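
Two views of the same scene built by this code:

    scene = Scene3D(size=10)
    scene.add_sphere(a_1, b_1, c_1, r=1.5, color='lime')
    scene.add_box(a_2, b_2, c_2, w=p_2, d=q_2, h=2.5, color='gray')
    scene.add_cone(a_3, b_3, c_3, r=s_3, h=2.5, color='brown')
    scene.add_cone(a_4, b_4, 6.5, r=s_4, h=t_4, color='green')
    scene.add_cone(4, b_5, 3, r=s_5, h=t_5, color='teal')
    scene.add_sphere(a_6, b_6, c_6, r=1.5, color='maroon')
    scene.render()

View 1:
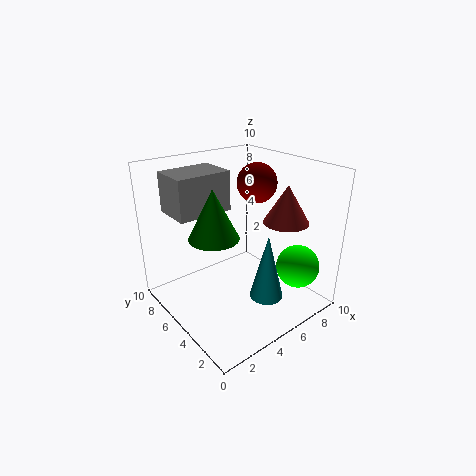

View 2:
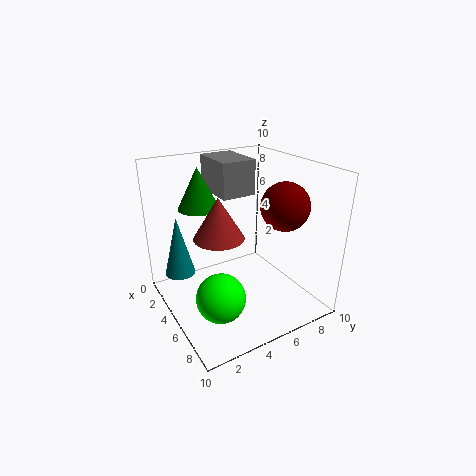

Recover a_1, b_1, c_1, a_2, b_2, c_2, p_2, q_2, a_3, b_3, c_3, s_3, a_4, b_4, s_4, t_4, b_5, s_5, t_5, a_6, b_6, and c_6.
a_1 = 8
b_1 = 2
c_1 = 3
a_2 = 0.5
b_2 = 4.5
c_2 = 7.5
p_2 = 3.5
q_2 = 2.5
a_3 = 7
b_3 = 2.5
c_3 = 6.5
s_3 = 1.5
a_4 = 2
b_4 = 3.5
s_4 = 1.5
t_4 = 3
b_5 = 1
s_5 = 1
t_5 = 4
a_6 = 8
b_6 = 6.5
c_6 = 8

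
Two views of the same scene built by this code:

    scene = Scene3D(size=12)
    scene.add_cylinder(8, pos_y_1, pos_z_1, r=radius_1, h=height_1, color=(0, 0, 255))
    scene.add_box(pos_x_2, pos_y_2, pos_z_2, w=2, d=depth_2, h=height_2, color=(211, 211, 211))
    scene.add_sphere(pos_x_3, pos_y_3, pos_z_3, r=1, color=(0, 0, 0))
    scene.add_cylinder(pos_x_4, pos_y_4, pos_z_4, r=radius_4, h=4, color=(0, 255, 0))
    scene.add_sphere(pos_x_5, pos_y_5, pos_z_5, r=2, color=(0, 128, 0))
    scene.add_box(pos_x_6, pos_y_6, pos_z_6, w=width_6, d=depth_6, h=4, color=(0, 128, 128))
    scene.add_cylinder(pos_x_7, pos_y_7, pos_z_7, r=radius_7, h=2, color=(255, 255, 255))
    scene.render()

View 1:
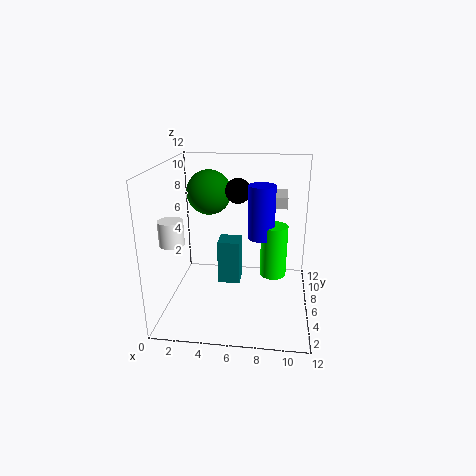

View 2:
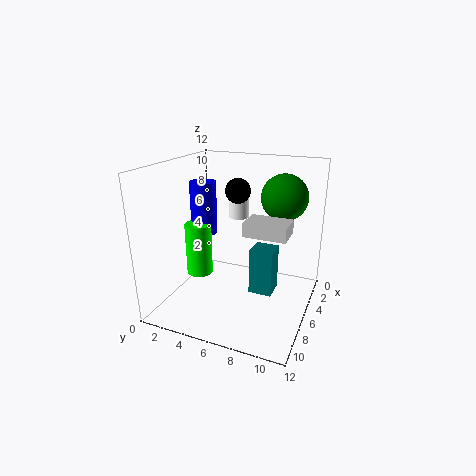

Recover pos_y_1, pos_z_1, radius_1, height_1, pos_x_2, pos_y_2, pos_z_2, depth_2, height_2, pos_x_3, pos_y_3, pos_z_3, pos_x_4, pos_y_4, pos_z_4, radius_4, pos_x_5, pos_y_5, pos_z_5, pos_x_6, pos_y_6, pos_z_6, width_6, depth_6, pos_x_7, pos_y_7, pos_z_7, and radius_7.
pos_y_1 = 4
pos_z_1 = 7
radius_1 = 1
height_1 = 4
pos_x_2 = 8
pos_y_2 = 8
pos_z_2 = 8
depth_2 = 3
height_2 = 1
pos_x_3 = 6
pos_y_3 = 6
pos_z_3 = 10
pos_x_4 = 9
pos_y_4 = 4
pos_z_4 = 4
radius_4 = 1
pos_x_5 = 3
pos_y_5 = 9
pos_z_5 = 9
pos_x_6 = 4
pos_y_6 = 7
pos_z_6 = 1
width_6 = 2
depth_6 = 2
pos_x_7 = 1
pos_y_7 = 4
pos_z_7 = 6
radius_7 = 1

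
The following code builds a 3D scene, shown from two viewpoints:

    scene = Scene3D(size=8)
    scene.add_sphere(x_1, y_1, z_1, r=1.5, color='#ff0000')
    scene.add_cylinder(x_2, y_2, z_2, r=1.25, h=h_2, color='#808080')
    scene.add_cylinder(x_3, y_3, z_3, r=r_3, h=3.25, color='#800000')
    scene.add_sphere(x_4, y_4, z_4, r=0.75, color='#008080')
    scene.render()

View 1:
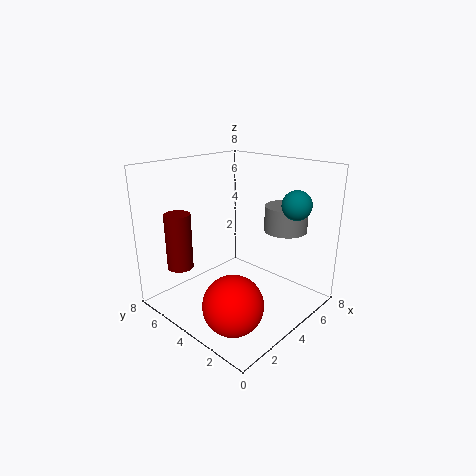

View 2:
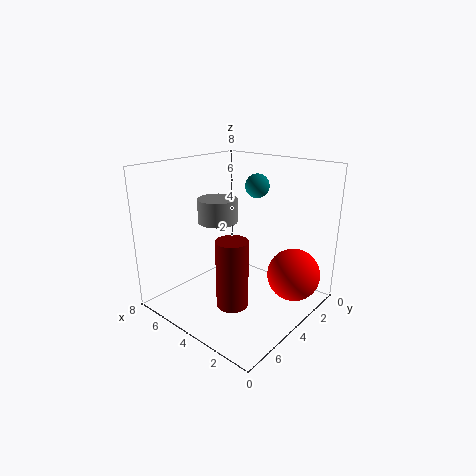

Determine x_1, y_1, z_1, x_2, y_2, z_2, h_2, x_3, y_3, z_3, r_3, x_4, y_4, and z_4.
x_1 = 1.5, y_1 = 2, z_1 = 1.75, x_2 = 6.75, y_2 = 2.75, z_2 = 4, h_2 = 1.5, x_3 = 2, y_3 = 6.75, z_3 = 2, r_3 = 0.75, x_4 = 5, y_4 = 1, z_4 = 6.25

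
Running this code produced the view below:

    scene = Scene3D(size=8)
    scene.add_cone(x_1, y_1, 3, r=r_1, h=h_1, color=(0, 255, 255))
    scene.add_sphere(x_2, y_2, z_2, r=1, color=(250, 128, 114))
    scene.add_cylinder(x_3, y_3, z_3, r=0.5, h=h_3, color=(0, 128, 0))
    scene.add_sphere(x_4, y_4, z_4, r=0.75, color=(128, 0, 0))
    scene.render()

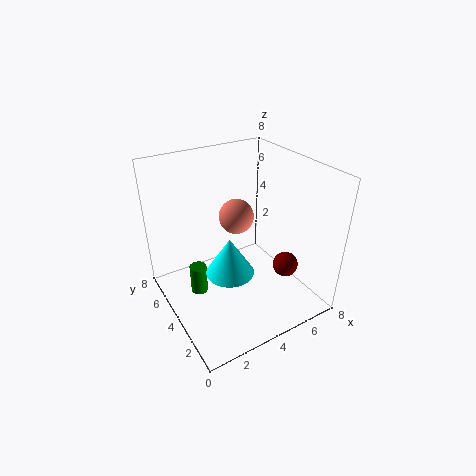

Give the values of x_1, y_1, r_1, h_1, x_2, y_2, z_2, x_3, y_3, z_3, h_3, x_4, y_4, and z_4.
x_1 = 2.75, y_1 = 2.75, r_1 = 1.25, h_1 = 2, x_2 = 4.5, y_2 = 5, z_2 = 4.75, x_3 = 2, y_3 = 5.25, z_3 = 0.25, h_3 = 1.75, x_4 = 6.75, y_4 = 3, z_4 = 1.75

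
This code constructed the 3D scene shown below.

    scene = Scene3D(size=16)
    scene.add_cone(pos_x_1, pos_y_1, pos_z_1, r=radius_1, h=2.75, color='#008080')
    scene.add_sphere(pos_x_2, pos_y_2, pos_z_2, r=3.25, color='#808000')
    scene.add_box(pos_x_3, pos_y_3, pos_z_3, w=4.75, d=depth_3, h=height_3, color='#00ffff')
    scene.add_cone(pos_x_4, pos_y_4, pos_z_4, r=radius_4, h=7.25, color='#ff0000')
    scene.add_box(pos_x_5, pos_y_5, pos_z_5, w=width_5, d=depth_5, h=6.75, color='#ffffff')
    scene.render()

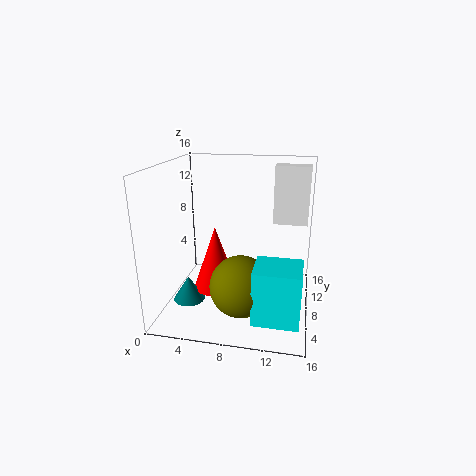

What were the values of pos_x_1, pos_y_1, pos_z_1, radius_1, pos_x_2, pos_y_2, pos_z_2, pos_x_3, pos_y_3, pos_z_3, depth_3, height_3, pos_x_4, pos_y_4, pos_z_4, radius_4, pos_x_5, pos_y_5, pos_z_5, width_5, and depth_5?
pos_x_1 = 2.75, pos_y_1 = 5.75, pos_z_1 = 1, radius_1 = 1.75, pos_x_2 = 9, pos_y_2 = 4.5, pos_z_2 = 4, pos_x_3 = 10.5, pos_y_3 = 1.75, pos_z_3 = 1.25, depth_3 = 4.25, height_3 = 5.75, pos_x_4 = 5.5, pos_y_4 = 7.5, pos_z_4 = 2, radius_4 = 2.5, pos_x_5 = 11.5, pos_y_5 = 11.25, pos_z_5 = 8.75, width_5 = 4, depth_5 = 2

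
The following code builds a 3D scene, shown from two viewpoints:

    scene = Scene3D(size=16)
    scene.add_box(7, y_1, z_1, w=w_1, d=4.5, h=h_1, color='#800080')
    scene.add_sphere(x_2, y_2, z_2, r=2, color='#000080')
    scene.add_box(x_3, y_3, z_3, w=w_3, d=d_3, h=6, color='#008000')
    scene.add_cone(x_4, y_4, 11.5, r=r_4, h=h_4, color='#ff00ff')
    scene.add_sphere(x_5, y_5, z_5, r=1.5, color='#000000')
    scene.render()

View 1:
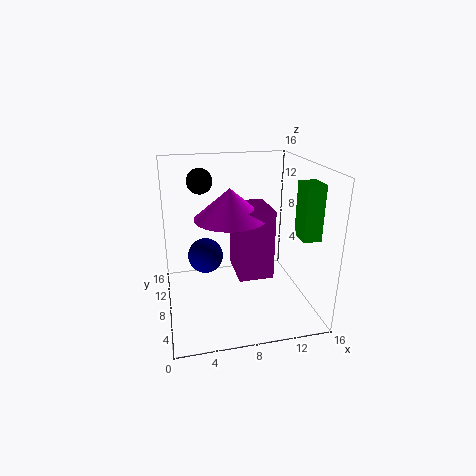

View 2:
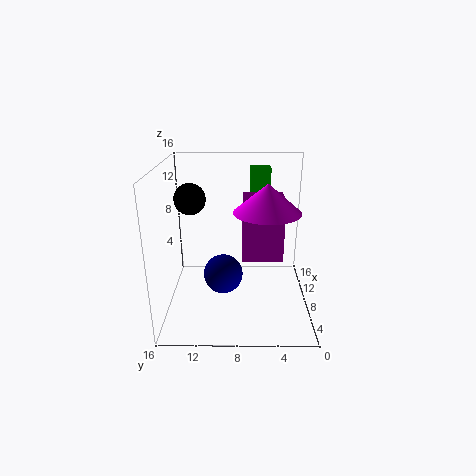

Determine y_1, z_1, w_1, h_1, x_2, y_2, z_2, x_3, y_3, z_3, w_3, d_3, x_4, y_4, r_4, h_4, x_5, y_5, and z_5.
y_1 = 3, z_1 = 5.5, w_1 = 3.5, h_1 = 7, x_2 = 4.5, y_2 = 9.5, z_2 = 5.5, x_3 = 14, y_3 = 4, z_3 = 8.5, w_3 = 2, d_3 = 2.5, x_4 = 6.5, y_4 = 5, r_4 = 3.5, h_4 = 3, x_5 = 4.5, y_5 = 12.5, z_5 = 13.5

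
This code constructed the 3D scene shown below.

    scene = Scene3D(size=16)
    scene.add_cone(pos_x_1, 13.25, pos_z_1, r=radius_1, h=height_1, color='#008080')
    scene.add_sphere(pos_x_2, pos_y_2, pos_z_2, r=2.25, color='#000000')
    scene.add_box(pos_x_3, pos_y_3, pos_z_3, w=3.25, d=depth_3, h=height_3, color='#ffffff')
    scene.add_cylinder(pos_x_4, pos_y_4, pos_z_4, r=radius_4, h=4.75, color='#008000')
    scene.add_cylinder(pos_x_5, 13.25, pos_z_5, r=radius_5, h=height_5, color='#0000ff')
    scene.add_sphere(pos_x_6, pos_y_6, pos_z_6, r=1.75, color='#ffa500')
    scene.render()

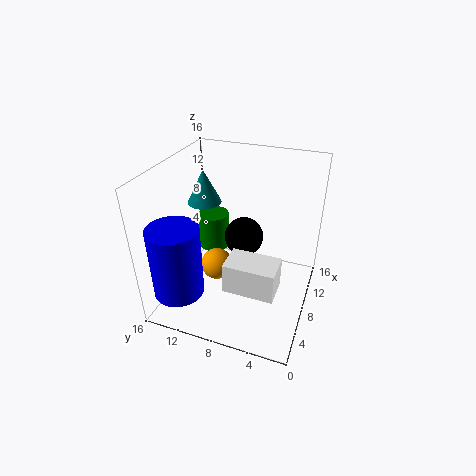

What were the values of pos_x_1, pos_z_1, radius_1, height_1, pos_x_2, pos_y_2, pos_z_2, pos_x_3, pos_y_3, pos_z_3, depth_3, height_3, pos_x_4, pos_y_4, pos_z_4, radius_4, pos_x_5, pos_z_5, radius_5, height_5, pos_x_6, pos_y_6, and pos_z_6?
pos_x_1 = 10.75
pos_z_1 = 10.25
radius_1 = 2
height_1 = 4
pos_x_2 = 10
pos_y_2 = 8
pos_z_2 = 7
pos_x_3 = 2.75
pos_y_3 = 2.5
pos_z_3 = 4.75
depth_3 = 5.25
height_3 = 3.25
pos_x_4 = 13.5
pos_y_4 = 13.5
pos_z_4 = 2.5
radius_4 = 2
pos_x_5 = 3.25
pos_z_5 = 2.75
radius_5 = 2.75
height_5 = 8
pos_x_6 = 6.5
pos_y_6 = 10
pos_z_6 = 5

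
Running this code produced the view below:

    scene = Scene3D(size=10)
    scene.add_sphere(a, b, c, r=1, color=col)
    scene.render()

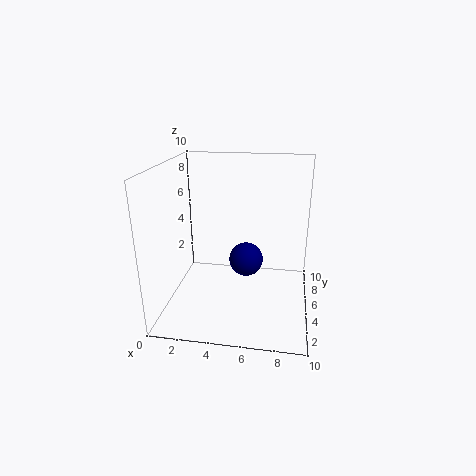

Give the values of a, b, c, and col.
a = 6
b = 2
c = 5
col = 'navy'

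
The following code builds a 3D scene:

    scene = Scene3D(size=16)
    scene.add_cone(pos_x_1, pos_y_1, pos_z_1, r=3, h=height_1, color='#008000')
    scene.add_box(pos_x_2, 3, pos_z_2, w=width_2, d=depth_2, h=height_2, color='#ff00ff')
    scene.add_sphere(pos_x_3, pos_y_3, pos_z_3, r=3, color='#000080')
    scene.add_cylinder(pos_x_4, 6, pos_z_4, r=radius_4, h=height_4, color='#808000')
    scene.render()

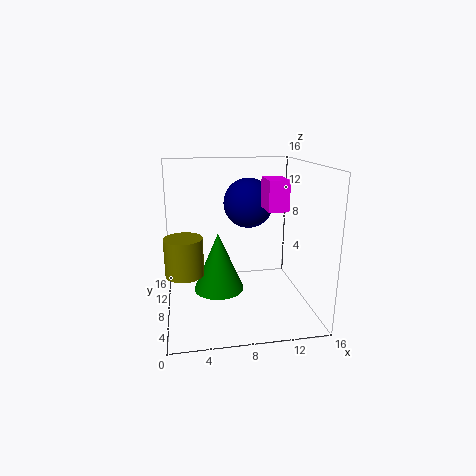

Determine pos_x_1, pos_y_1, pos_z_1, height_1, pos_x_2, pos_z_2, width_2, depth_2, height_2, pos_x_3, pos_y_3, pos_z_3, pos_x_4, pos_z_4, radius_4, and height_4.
pos_x_1 = 6, pos_y_1 = 10, pos_z_1 = 1, height_1 = 7, pos_x_2 = 10, pos_z_2 = 12, width_2 = 2, depth_2 = 3, height_2 = 3, pos_x_3 = 10, pos_y_3 = 12, pos_z_3 = 11, pos_x_4 = 2, pos_z_4 = 5, radius_4 = 2, height_4 = 4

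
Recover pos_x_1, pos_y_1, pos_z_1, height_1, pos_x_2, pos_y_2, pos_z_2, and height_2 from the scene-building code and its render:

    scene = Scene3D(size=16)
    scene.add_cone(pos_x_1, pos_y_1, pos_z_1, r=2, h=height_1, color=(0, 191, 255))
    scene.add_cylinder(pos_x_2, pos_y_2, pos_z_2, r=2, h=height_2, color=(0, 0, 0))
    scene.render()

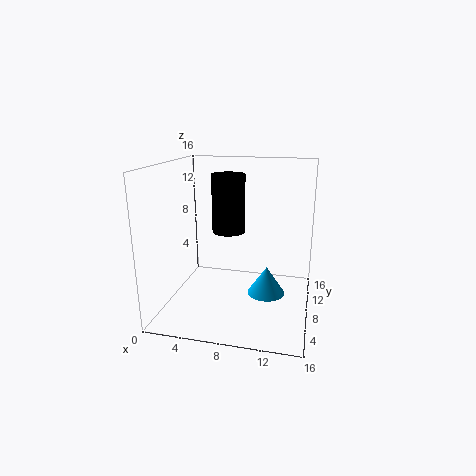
pos_x_1 = 11.5; pos_y_1 = 6.5; pos_z_1 = 2.5; height_1 = 3; pos_x_2 = 6; pos_y_2 = 11.5; pos_z_2 = 7.5; height_2 = 7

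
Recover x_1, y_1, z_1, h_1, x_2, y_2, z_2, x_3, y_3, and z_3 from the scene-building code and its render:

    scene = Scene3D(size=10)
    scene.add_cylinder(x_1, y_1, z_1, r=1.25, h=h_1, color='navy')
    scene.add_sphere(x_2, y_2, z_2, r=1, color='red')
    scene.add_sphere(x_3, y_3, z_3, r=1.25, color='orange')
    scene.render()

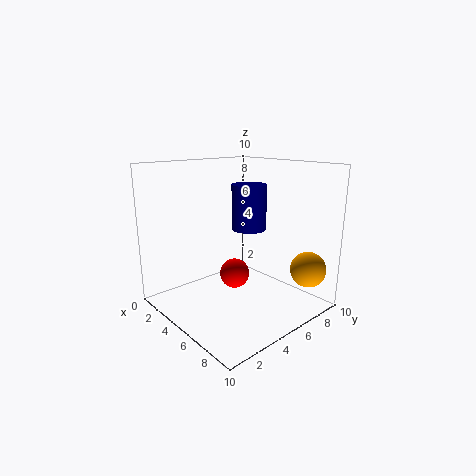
x_1 = 4.5
y_1 = 6.5
z_1 = 5.25
h_1 = 3.25
x_2 = 5.5
y_2 = 4.25
z_2 = 2.75
x_3 = 8.5
y_3 = 8.5
z_3 = 2.75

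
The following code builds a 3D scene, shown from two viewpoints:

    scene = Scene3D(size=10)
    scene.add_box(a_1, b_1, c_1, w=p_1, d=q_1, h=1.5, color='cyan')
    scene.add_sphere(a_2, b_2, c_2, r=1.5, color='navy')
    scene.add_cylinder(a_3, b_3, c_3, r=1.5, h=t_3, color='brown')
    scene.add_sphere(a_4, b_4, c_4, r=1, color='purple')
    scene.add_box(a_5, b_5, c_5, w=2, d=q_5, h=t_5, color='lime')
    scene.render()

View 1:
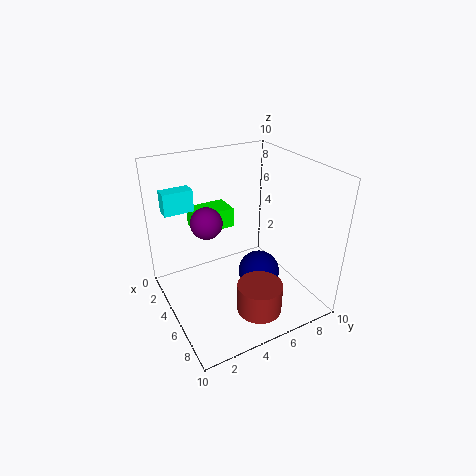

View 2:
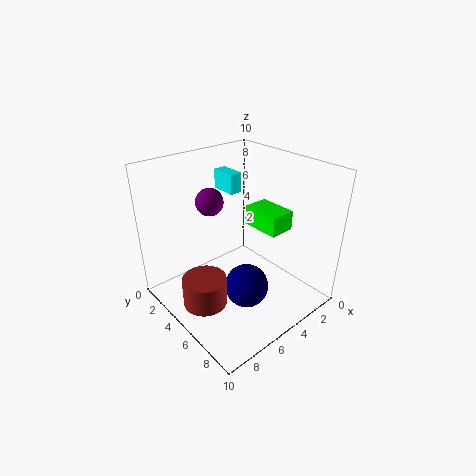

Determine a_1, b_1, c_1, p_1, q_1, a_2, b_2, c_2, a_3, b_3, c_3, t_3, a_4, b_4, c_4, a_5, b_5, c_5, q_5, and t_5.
a_1 = 2.5; b_1 = 0.5; c_1 = 7; p_1 = 1; q_1 = 2; a_2 = 5.5; b_2 = 6.5; c_2 = 2; a_3 = 8; b_3 = 5; c_3 = 1; t_3 = 2; a_4 = 5.5; b_4 = 2.5; c_4 = 7; a_5 = 0.5; b_5 = 3; c_5 = 4.5; q_5 = 3; t_5 = 1.5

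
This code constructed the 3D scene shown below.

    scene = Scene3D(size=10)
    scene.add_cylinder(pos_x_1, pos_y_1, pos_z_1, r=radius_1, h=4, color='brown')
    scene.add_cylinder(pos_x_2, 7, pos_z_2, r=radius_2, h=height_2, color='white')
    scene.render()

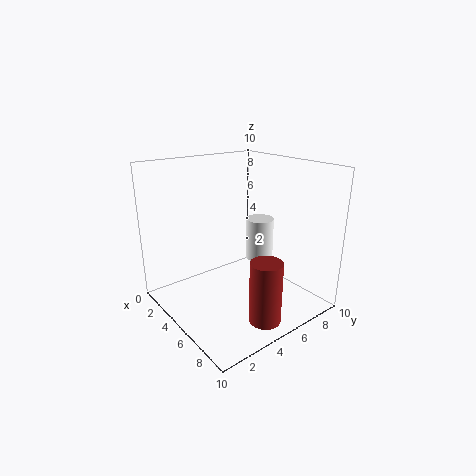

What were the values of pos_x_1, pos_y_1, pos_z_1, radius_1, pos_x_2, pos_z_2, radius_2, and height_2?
pos_x_1 = 9; pos_y_1 = 4; pos_z_1 = 1; radius_1 = 1; pos_x_2 = 5; pos_z_2 = 3; radius_2 = 1; height_2 = 3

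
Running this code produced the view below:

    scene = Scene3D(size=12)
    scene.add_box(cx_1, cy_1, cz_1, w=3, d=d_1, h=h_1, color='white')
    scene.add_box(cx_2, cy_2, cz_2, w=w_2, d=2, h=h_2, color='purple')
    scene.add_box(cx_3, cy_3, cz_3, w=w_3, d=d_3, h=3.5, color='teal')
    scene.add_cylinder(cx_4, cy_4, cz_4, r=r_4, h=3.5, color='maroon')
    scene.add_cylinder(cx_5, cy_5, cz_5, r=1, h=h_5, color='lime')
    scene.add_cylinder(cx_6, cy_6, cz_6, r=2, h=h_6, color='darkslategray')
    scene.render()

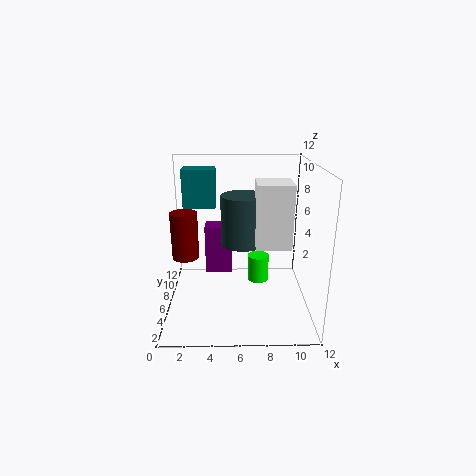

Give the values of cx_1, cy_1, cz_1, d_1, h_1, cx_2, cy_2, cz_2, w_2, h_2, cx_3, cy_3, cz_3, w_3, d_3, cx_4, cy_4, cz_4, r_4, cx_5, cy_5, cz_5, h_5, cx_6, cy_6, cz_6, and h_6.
cx_1 = 7.5; cy_1 = 5.5; cz_1 = 5; d_1 = 3; h_1 = 5.5; cx_2 = 3; cy_2 = 8.5; cz_2 = 1.5; w_2 = 2.5; h_2 = 4.5; cx_3 = 1; cy_3 = 9.5; cz_3 = 7.5; w_3 = 3; d_3 = 2; cx_4 = 2; cy_4 = 3.5; cz_4 = 5.5; r_4 = 1; cx_5 = 8; cy_5 = 9; cz_5 = 0.5; h_5 = 2.5; cx_6 = 6.5; cy_6 = 8.5; cz_6 = 4.5; h_6 = 4.5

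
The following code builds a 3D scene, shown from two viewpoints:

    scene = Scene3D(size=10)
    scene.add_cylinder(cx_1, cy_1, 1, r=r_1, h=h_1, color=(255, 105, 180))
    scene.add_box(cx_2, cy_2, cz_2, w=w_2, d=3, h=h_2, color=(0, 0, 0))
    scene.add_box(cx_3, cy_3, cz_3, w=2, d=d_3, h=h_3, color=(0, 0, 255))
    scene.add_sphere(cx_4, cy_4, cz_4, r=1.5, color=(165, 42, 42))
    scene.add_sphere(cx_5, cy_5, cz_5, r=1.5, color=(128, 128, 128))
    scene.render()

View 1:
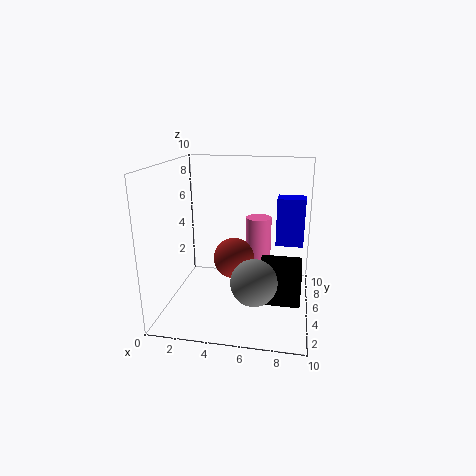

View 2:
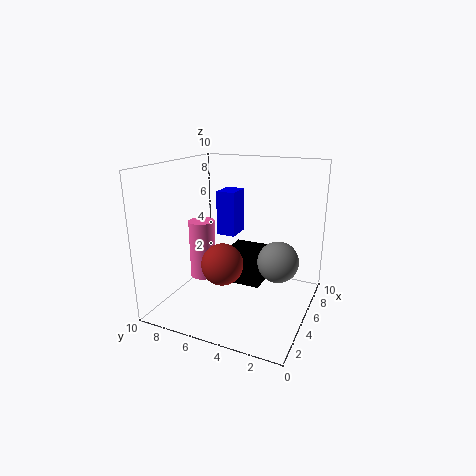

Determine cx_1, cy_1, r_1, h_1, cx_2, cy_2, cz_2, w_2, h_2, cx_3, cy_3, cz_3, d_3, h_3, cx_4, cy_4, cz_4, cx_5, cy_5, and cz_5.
cx_1 = 6
cy_1 = 8.5
r_1 = 1
h_1 = 4.5
cx_2 = 6.5
cy_2 = 4
cz_2 = 0.5
w_2 = 3
h_2 = 2.5
cx_3 = 7.5
cy_3 = 6.5
cz_3 = 4
d_3 = 1.5
h_3 = 3.5
cx_4 = 4.5
cy_4 = 6
cz_4 = 3
cx_5 = 6.5
cy_5 = 2.5
cz_5 = 3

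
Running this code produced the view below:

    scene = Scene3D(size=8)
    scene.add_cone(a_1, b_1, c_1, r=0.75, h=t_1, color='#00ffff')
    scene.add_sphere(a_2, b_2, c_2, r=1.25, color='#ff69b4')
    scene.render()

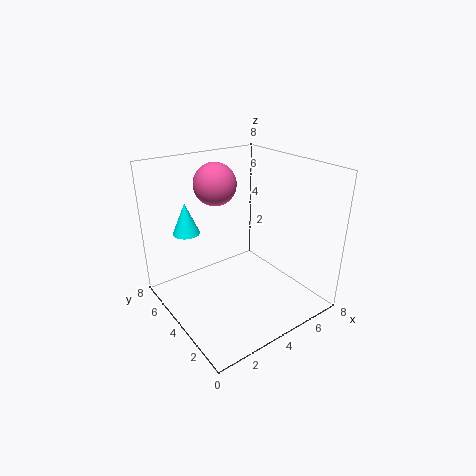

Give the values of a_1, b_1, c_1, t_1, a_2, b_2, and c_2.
a_1 = 1.75; b_1 = 5.75; c_1 = 4.25; t_1 = 1.75; a_2 = 4; b_2 = 6.25; c_2 = 6.5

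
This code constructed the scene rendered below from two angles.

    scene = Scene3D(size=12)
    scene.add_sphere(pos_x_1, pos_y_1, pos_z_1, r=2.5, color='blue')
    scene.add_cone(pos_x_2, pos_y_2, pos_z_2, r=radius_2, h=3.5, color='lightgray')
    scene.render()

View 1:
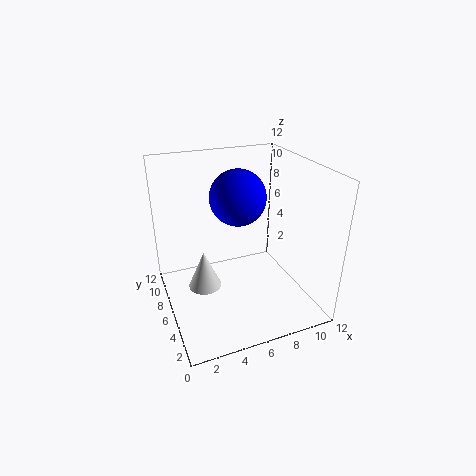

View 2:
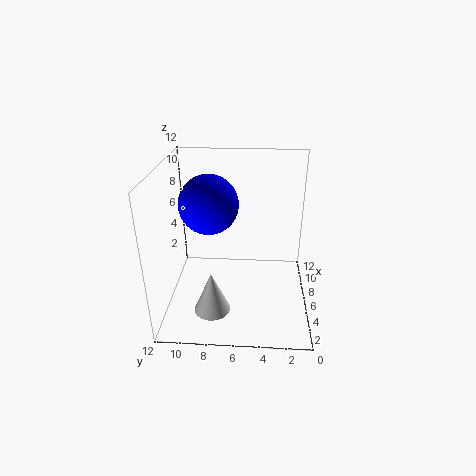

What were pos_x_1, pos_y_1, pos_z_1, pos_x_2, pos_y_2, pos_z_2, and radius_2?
pos_x_1 = 7
pos_y_1 = 8.5
pos_z_1 = 8.5
pos_x_2 = 3.5
pos_y_2 = 8
pos_z_2 = 0.5
radius_2 = 1.5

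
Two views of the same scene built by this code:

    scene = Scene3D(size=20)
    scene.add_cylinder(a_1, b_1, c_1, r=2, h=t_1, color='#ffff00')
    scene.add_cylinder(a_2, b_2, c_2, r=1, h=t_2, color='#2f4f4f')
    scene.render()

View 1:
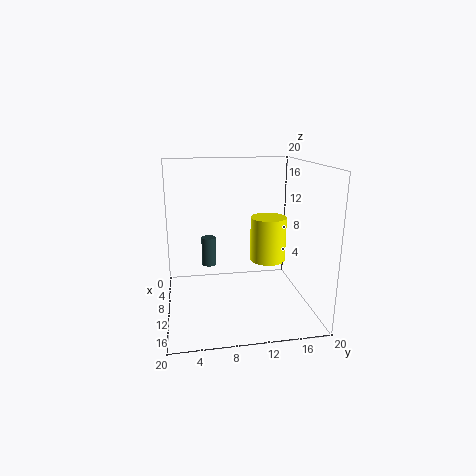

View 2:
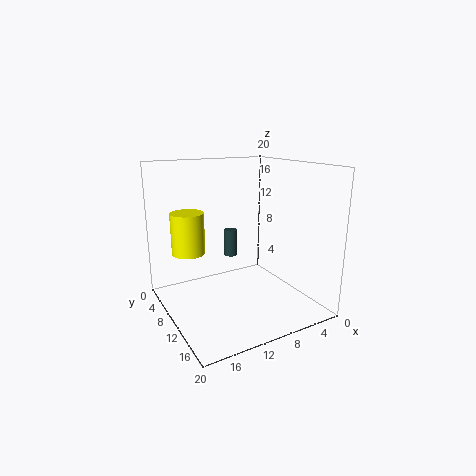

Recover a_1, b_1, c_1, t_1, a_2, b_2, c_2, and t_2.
a_1 = 18, b_1 = 12, c_1 = 10, t_1 = 5, a_2 = 9, b_2 = 6, c_2 = 6, t_2 = 4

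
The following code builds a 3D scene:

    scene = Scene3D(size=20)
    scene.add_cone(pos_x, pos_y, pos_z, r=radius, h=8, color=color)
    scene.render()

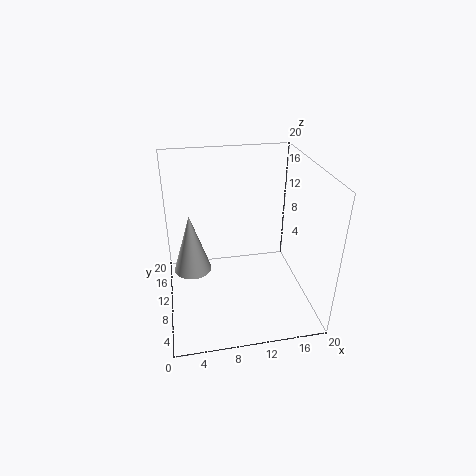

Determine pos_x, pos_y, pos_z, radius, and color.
pos_x = 3.5; pos_y = 9; pos_z = 6.5; radius = 2.5; color = 'lightgray'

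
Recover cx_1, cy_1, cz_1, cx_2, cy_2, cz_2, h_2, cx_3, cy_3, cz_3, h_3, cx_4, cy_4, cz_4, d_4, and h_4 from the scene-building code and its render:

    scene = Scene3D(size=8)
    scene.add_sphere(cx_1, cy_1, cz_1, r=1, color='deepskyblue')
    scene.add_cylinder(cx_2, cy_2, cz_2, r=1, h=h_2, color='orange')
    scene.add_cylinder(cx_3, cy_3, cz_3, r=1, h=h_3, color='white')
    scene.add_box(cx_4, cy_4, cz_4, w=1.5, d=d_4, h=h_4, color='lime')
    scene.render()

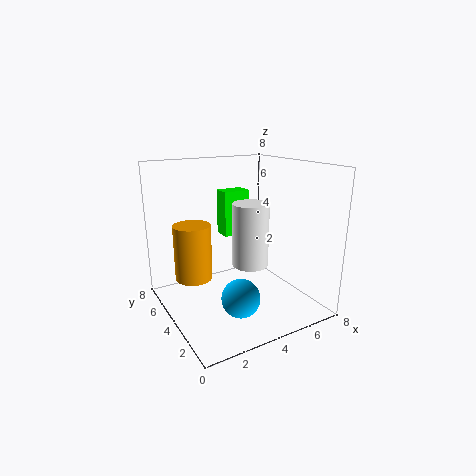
cx_1 = 3; cy_1 = 2; cz_1 = 1.5; cx_2 = 1.5; cy_2 = 4.5; cz_2 = 2; h_2 = 3; cx_3 = 4.5; cy_3 = 3.5; cz_3 = 2.5; h_3 = 3.5; cx_4 = 3.5; cy_4 = 4.5; cz_4 = 4; d_4 = 1; h_4 = 2.5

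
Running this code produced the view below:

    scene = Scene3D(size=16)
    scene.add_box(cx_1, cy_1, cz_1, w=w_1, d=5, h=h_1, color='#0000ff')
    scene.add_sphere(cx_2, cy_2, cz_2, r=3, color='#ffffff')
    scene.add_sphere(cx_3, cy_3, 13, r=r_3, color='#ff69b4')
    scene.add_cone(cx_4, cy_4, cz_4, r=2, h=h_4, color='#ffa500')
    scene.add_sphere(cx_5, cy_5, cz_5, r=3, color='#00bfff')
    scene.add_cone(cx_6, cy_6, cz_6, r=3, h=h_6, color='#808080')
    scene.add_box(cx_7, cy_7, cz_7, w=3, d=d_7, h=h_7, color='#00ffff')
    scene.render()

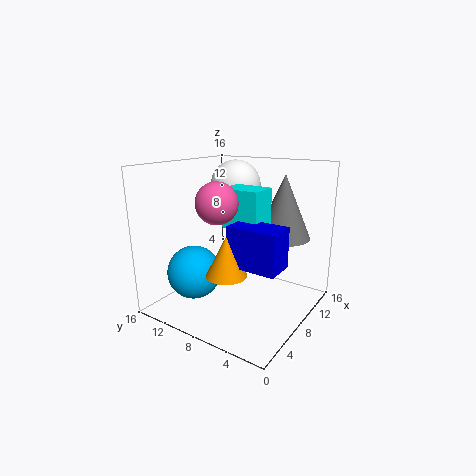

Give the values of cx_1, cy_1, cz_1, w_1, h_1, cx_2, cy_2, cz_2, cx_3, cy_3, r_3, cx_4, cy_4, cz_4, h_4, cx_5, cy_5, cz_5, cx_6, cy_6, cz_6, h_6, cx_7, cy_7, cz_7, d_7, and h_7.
cx_1 = 3, cy_1 = 1, cz_1 = 7, w_1 = 3, h_1 = 4, cx_2 = 12, cy_2 = 11, cz_2 = 13, cx_3 = 3, cy_3 = 7, r_3 = 2, cx_4 = 3, cy_4 = 6, cz_4 = 6, h_4 = 4, cx_5 = 5, cy_5 = 12, cz_5 = 4, cx_6 = 11, cy_6 = 4, cz_6 = 8, h_6 = 7, cx_7 = 5, cy_7 = 4, cz_7 = 10, d_7 = 4, h_7 = 4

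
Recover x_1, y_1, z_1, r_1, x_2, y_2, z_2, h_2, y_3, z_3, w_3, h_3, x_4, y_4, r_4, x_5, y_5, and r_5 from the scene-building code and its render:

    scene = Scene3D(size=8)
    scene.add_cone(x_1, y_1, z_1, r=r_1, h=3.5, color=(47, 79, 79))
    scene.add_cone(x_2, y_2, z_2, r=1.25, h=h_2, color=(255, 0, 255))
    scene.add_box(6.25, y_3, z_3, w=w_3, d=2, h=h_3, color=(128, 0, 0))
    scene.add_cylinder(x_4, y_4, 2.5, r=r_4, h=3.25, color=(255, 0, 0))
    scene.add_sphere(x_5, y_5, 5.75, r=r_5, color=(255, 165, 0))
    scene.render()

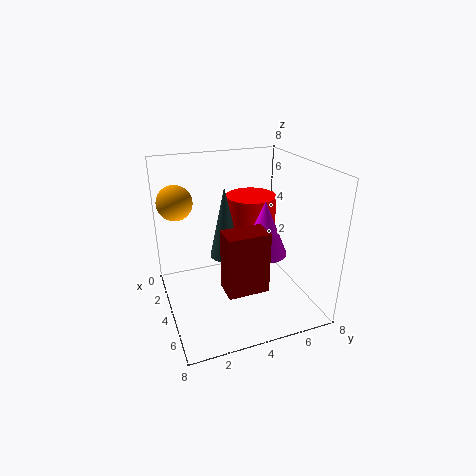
x_1 = 5.5; y_1 = 2.75; z_1 = 4; r_1 = 0.75; x_2 = 4.75; y_2 = 5.25; z_2 = 3.25; h_2 = 3; y_3 = 2.25; z_3 = 2.75; w_3 = 1.25; h_3 = 3; x_4 = 2.25; y_4 = 5.5; r_4 = 1.5; x_5 = 2; y_5 = 1; r_5 = 1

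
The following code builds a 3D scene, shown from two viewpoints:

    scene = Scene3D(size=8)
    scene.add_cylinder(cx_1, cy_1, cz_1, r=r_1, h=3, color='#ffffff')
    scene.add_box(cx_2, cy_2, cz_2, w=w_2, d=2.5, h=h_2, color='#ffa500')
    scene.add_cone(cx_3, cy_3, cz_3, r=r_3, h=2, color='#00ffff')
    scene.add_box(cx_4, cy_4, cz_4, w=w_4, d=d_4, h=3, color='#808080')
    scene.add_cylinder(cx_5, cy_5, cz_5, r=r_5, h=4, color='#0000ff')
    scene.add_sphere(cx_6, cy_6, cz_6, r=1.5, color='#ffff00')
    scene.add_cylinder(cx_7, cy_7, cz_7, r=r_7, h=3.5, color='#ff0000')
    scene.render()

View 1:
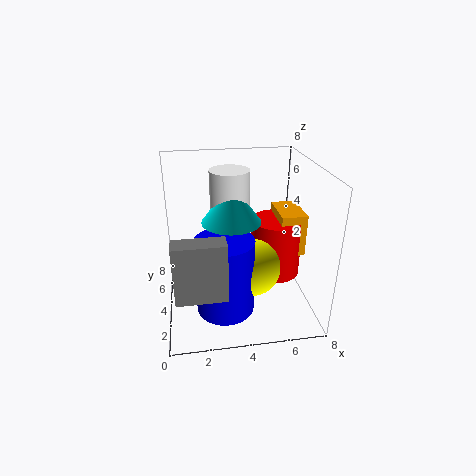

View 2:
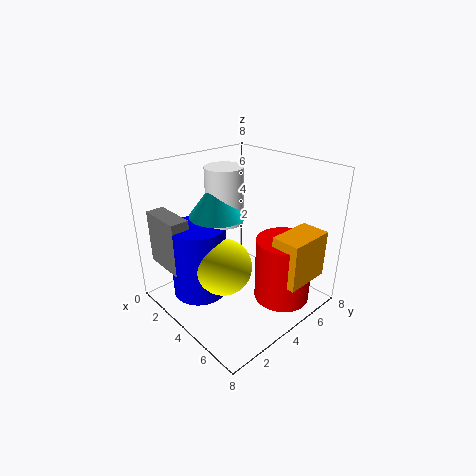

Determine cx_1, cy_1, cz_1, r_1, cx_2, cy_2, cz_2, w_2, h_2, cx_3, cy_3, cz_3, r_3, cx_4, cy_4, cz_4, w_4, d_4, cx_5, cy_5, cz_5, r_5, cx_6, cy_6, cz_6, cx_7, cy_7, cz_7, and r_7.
cx_1 = 3.5, cy_1 = 3.5, cz_1 = 5, r_1 = 1, cx_2 = 6.5, cy_2 = 4, cz_2 = 2.5, w_2 = 1.5, h_2 = 2.5, cx_3 = 3.5, cy_3 = 3, cz_3 = 5.5, r_3 = 1.5, cx_4 = 0.5, cy_4 = 0.5, cz_4 = 2.5, w_4 = 2.5, d_4 = 1, cx_5 = 3, cy_5 = 2, cz_5 = 1, r_5 = 1.5, cx_6 = 4.5, cy_6 = 2.5, cz_6 = 3, cx_7 = 6.5, cy_7 = 5, cz_7 = 1, r_7 = 1.5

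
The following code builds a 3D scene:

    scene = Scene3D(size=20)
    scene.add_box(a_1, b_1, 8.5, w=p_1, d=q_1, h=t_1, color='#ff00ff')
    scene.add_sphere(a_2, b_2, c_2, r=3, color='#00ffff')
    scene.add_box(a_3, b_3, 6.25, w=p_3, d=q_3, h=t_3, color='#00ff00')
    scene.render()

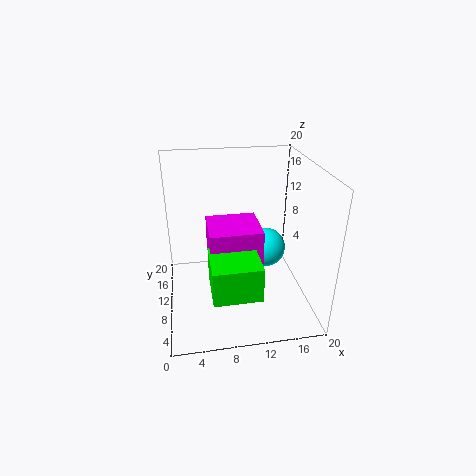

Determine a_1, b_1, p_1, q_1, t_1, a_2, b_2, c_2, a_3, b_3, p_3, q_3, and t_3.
a_1 = 5.75; b_1 = 5.25; p_1 = 6.75; q_1 = 6.25; t_1 = 4.5; a_2 = 15; b_2 = 13.5; c_2 = 6; a_3 = 5.5; b_3 = 0.75; p_3 = 6; q_3 = 6; t_3 = 4.5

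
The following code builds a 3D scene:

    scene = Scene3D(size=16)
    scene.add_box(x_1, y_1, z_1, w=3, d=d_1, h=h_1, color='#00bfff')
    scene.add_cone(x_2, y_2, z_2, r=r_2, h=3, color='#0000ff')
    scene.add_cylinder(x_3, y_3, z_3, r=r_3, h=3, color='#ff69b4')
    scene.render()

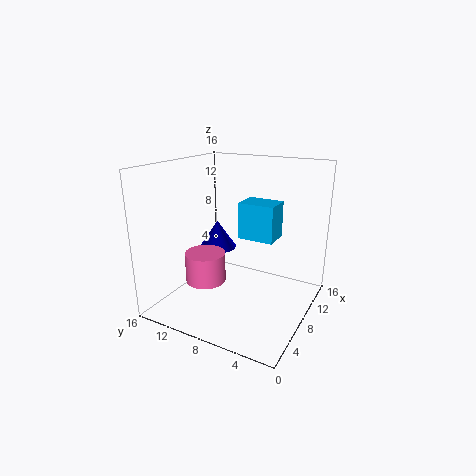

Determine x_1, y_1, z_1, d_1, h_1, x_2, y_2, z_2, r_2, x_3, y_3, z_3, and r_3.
x_1 = 8
y_1 = 4
z_1 = 8
d_1 = 4
h_1 = 4
x_2 = 7
y_2 = 10
z_2 = 7
r_2 = 2
x_3 = 3
y_3 = 9
z_3 = 5
r_3 = 2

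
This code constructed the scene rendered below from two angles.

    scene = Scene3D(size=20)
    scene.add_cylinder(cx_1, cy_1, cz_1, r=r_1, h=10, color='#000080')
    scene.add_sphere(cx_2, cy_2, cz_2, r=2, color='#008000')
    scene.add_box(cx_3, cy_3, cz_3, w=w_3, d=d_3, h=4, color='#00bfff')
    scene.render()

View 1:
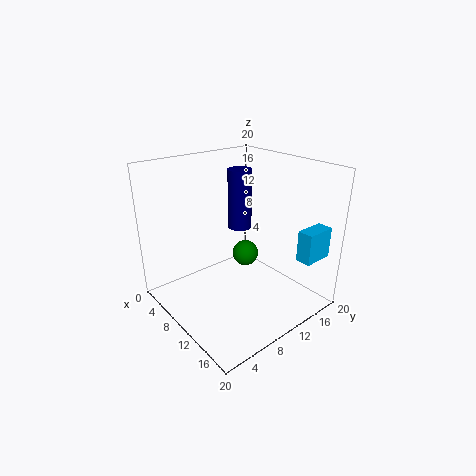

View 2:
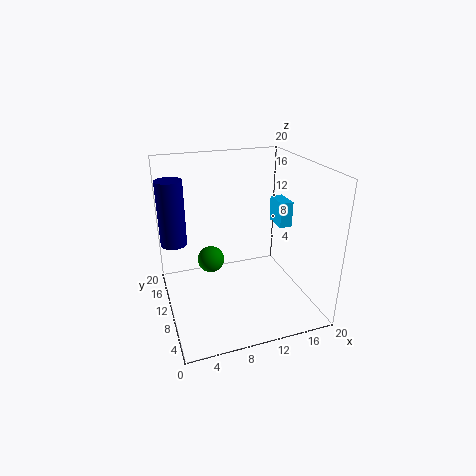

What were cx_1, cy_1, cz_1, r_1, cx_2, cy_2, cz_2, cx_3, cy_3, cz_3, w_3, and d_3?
cx_1 = 2; cy_1 = 17; cz_1 = 7; r_1 = 2; cx_2 = 7; cy_2 = 14; cz_2 = 5; cx_3 = 18; cy_3 = 13; cz_3 = 9; w_3 = 2; d_3 = 4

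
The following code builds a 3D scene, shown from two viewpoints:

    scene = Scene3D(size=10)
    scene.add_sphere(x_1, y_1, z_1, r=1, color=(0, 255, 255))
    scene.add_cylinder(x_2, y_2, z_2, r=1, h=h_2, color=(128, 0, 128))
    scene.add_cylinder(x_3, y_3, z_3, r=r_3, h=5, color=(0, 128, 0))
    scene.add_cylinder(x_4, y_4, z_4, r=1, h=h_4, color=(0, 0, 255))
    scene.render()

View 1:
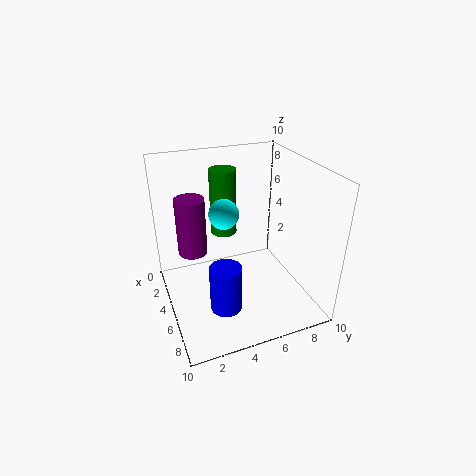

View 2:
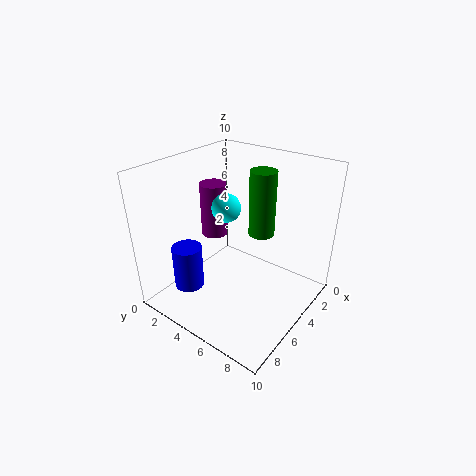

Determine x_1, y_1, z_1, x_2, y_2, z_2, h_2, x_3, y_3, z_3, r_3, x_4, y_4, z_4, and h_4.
x_1 = 5, y_1 = 4, z_1 = 7, x_2 = 4, y_2 = 2, z_2 = 4, h_2 = 4, x_3 = 2, y_3 = 5, z_3 = 4, r_3 = 1, x_4 = 8, y_4 = 3, z_4 = 2, h_4 = 3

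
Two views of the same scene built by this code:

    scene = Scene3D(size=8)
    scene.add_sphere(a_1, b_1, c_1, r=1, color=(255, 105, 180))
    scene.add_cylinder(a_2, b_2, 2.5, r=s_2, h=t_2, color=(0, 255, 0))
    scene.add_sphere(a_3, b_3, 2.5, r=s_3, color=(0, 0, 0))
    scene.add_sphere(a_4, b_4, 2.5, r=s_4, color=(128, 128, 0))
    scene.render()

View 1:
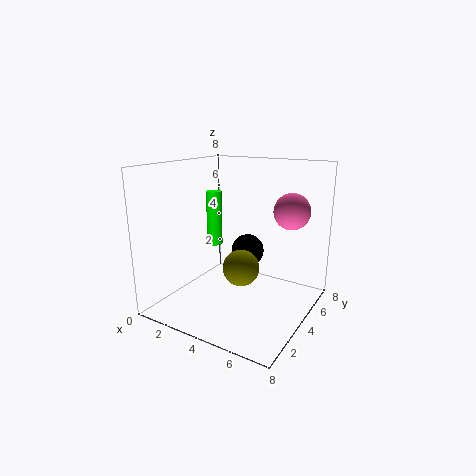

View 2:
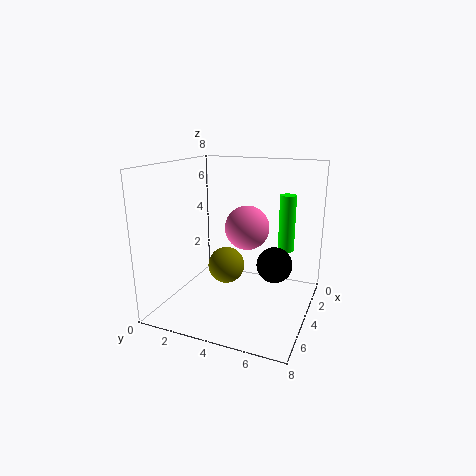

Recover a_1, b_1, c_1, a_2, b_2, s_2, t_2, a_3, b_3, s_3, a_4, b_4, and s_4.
a_1 = 6.5; b_1 = 5.5; c_1 = 5.5; a_2 = 1; b_2 = 6; s_2 = 0.5; t_2 = 3.5; a_3 = 3.5; b_3 = 6; s_3 = 1; a_4 = 4.5; b_4 = 3.5; s_4 = 1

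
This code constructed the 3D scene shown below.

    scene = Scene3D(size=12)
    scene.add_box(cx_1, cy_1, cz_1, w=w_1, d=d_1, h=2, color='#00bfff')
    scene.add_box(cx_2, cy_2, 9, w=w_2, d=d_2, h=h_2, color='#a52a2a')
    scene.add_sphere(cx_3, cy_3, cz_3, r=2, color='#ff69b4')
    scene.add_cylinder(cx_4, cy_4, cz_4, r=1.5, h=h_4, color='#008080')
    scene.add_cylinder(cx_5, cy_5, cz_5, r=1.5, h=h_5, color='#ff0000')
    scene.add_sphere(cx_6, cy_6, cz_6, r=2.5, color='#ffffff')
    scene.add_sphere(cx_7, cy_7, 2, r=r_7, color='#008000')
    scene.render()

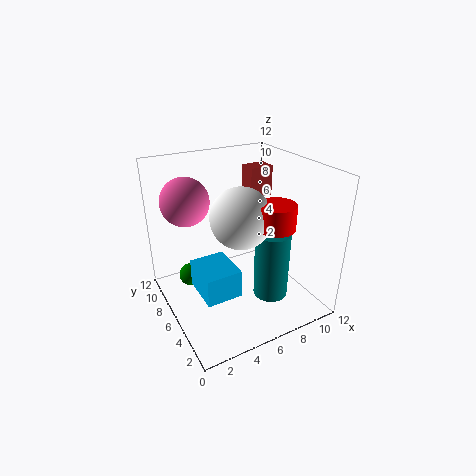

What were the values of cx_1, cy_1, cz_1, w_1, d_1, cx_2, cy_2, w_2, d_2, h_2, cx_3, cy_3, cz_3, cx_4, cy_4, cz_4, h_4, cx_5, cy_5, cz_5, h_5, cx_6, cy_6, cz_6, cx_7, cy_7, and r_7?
cx_1 = 1; cy_1 = 1; cz_1 = 4.5; w_1 = 2.5; d_1 = 3; cx_2 = 7.5; cy_2 = 6.5; w_2 = 2; d_2 = 1.5; h_2 = 2.5; cx_3 = 2.5; cy_3 = 8.5; cz_3 = 9; cx_4 = 8.5; cy_4 = 4.5; cz_4 = 0.5; h_4 = 6; cx_5 = 8; cy_5 = 3.5; cz_5 = 7.5; h_5 = 2; cx_6 = 6; cy_6 = 5.5; cz_6 = 8; cx_7 = 2.5; cy_7 = 8.5; r_7 = 1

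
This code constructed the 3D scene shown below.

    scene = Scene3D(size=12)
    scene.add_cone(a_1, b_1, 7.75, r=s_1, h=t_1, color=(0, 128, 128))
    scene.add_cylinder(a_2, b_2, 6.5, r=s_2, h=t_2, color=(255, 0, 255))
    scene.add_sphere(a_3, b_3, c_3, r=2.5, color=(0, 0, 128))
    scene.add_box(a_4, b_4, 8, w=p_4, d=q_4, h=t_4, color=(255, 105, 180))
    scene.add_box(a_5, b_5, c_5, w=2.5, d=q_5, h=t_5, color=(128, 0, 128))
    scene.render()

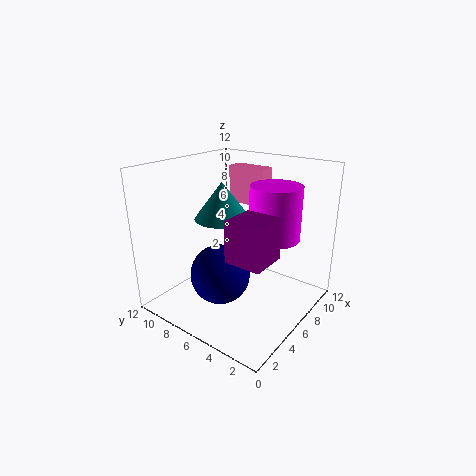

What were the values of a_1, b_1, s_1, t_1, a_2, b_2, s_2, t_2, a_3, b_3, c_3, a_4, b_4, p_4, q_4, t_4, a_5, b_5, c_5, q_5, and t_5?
a_1 = 5.25
b_1 = 7
s_1 = 2.25
t_1 = 3
a_2 = 6.75
b_2 = 3
s_2 = 2
t_2 = 4.25
a_3 = 4.5
b_3 = 6.75
c_3 = 3
a_4 = 8.75
b_4 = 5.5
p_4 = 1.5
q_4 = 3.5
t_4 = 3.25
a_5 = 0.25
b_5 = 0.25
c_5 = 7.25
q_5 = 2.5
t_5 = 2.75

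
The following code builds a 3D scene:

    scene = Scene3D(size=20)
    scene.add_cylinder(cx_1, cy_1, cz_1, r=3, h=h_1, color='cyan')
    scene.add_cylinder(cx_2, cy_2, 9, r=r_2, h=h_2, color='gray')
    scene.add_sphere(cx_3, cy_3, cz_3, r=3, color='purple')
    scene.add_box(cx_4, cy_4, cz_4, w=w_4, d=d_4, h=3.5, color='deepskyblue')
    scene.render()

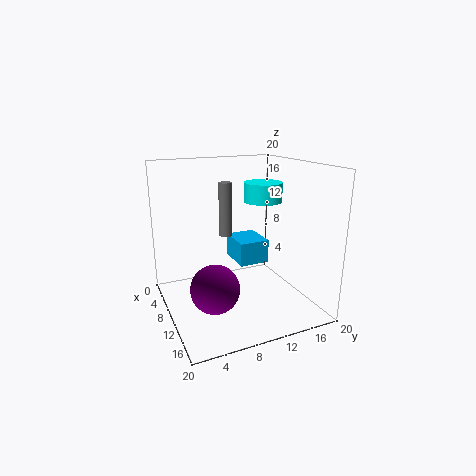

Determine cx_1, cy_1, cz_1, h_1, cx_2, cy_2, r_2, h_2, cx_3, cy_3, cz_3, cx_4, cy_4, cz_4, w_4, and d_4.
cx_1 = 5; cy_1 = 16.5; cz_1 = 13.5; h_1 = 3; cx_2 = 5.5; cy_2 = 10; r_2 = 1; h_2 = 8; cx_3 = 15.5; cy_3 = 4.5; cz_3 = 6; cx_4 = 3.5; cy_4 = 11; cz_4 = 5; w_4 = 5.5; d_4 = 4.5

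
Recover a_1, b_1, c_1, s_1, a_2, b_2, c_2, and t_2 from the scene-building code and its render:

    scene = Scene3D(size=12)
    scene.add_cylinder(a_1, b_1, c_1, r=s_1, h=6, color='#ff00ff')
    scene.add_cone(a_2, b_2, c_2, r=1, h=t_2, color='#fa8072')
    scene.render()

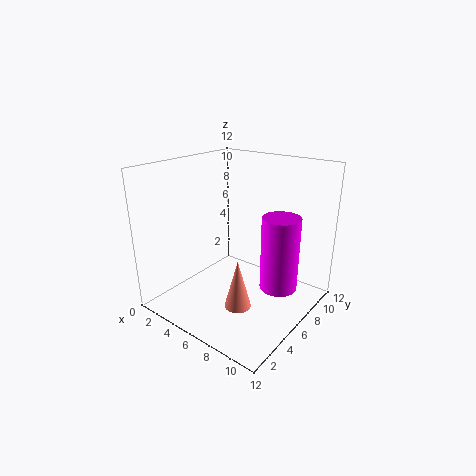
a_1 = 9.75
b_1 = 6.5
c_1 = 2.5
s_1 = 1.5
a_2 = 8.5
b_2 = 2.75
c_2 = 2.25
t_2 = 3.75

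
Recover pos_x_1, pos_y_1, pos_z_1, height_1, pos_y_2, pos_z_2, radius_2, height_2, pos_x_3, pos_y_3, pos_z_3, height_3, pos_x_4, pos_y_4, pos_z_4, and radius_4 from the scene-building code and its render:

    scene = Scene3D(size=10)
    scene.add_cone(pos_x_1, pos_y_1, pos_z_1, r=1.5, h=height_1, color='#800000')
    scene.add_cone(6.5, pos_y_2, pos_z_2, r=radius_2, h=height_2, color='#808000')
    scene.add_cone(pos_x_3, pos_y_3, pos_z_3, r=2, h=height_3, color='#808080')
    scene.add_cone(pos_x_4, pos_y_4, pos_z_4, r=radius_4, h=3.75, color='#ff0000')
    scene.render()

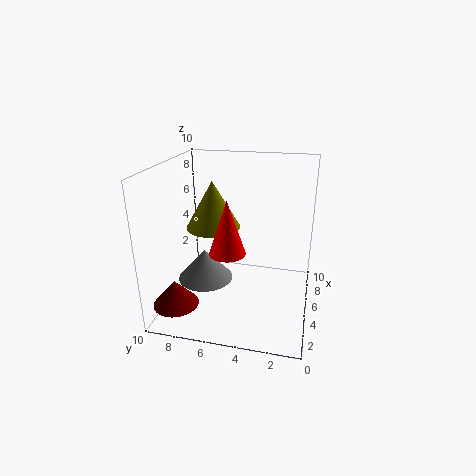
pos_x_1 = 1.75
pos_y_1 = 8.5
pos_z_1 = 1.25
height_1 = 1.75
pos_y_2 = 7.25
pos_z_2 = 5
radius_2 = 2
height_2 = 3.5
pos_x_3 = 5
pos_y_3 = 7.5
pos_z_3 = 1.5
height_3 = 2.25
pos_x_4 = 4
pos_y_4 = 5.5
pos_z_4 = 4.25
radius_4 = 1.25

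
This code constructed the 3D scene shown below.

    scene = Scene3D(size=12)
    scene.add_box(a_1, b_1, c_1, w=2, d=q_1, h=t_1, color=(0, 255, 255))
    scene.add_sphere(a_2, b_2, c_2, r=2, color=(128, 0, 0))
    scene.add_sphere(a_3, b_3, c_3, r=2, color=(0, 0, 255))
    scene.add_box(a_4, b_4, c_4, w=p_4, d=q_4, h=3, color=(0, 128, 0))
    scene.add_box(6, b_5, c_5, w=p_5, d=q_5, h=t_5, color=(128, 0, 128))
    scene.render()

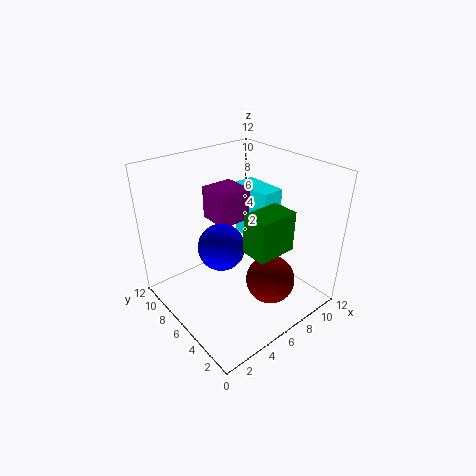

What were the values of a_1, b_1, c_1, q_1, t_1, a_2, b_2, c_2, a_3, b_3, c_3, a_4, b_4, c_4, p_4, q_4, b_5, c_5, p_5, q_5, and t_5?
a_1 = 9
b_1 = 6
c_1 = 4
q_1 = 4
t_1 = 5
a_2 = 7
b_2 = 3
c_2 = 3
a_3 = 5
b_3 = 7
c_3 = 5
a_4 = 4
b_4 = 1
c_4 = 7
p_4 = 3
q_4 = 2
b_5 = 8
c_5 = 6
p_5 = 3
q_5 = 3
t_5 = 3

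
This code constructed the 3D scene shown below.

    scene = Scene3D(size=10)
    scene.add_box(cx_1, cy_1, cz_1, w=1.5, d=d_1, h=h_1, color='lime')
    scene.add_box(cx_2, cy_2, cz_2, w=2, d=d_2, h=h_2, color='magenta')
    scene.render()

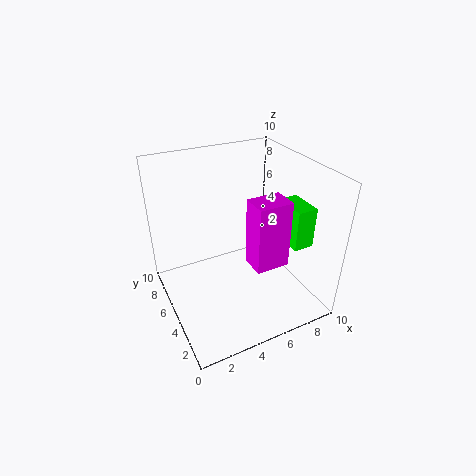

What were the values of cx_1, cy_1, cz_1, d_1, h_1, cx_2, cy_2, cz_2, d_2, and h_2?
cx_1 = 8.5, cy_1 = 3, cz_1 = 4, d_1 = 2.5, h_1 = 3, cx_2 = 4, cy_2 = 0.5, cz_2 = 5.5, d_2 = 1.5, h_2 = 4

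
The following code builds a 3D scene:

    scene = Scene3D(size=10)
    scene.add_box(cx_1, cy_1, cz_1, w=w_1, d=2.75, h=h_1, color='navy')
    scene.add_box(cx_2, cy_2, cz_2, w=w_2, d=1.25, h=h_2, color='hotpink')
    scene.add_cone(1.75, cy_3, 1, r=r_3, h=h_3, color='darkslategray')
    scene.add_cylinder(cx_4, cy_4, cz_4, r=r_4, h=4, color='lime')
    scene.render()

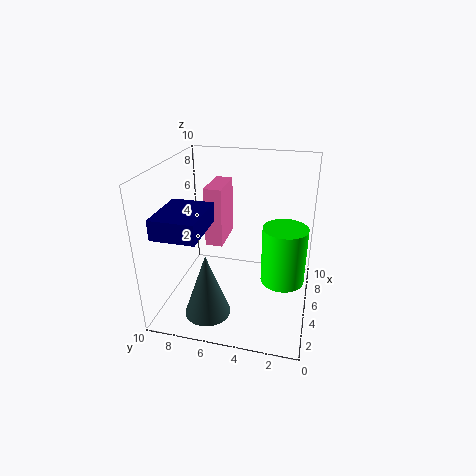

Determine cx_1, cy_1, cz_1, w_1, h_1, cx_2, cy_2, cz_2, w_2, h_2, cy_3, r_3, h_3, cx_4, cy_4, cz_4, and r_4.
cx_1 = 0.25; cy_1 = 6.25; cz_1 = 6.75; w_1 = 3.5; h_1 = 1.25; cx_2 = 5.25; cy_2 = 6.25; cz_2 = 4; w_2 = 3; h_2 = 4.25; cy_3 = 6.25; r_3 = 1.5; h_3 = 4.25; cx_4 = 4.75; cy_4 = 1.75; cz_4 = 2.25; r_4 = 1.5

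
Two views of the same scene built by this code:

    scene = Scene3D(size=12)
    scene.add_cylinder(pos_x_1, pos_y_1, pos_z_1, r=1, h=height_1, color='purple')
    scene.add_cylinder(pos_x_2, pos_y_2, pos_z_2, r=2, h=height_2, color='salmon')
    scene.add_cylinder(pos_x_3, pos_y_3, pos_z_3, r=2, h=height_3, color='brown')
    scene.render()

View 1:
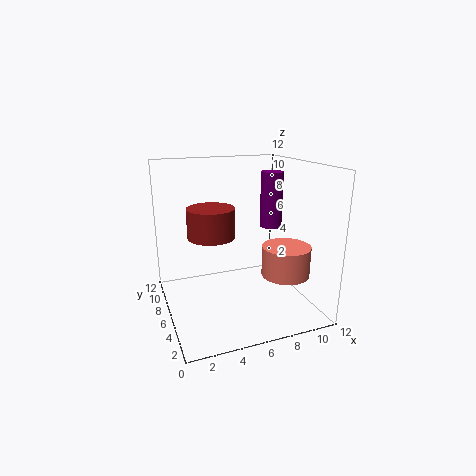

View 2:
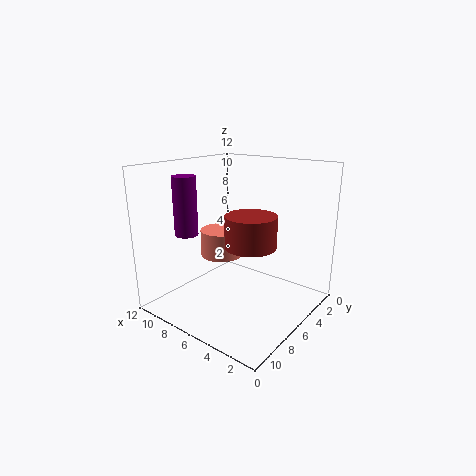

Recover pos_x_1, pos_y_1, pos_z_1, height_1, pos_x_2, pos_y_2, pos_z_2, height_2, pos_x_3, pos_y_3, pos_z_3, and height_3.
pos_x_1 = 10; pos_y_1 = 8; pos_z_1 = 6; height_1 = 5; pos_x_2 = 9.5; pos_y_2 = 4; pos_z_2 = 3; height_2 = 2.5; pos_x_3 = 4; pos_y_3 = 7; pos_z_3 = 6; height_3 = 2.5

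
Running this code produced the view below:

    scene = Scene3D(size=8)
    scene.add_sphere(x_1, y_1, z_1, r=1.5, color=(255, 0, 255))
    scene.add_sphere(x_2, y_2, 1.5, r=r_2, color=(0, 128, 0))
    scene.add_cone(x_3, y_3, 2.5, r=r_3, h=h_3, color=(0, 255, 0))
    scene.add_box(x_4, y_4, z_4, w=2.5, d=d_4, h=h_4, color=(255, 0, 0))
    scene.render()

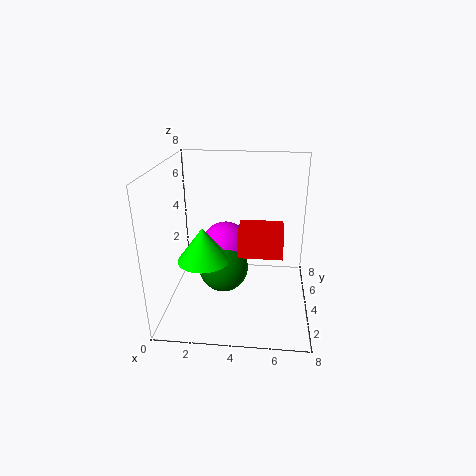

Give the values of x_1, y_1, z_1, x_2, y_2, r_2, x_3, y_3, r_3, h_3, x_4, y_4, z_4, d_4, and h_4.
x_1 = 3
y_1 = 6
z_1 = 2.5
x_2 = 3
y_2 = 5
r_2 = 1.5
x_3 = 2
y_3 = 4
r_3 = 1.5
h_3 = 2
x_4 = 4
y_4 = 3.5
z_4 = 3
d_4 = 2
h_4 = 1.5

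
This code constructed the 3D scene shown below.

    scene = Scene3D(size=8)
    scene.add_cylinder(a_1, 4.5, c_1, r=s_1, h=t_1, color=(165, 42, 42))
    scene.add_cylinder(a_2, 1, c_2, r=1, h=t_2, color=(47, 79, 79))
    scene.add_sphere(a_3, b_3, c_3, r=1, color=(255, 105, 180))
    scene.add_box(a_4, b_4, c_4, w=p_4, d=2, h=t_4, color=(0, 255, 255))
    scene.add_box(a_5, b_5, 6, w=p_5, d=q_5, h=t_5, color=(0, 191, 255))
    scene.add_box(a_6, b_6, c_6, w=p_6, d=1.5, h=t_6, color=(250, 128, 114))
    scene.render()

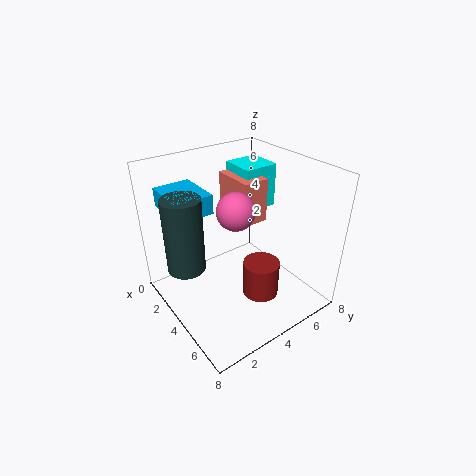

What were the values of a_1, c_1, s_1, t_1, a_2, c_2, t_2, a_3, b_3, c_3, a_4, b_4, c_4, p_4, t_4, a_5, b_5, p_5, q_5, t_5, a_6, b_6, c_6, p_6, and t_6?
a_1 = 5.5
c_1 = 1
s_1 = 1
t_1 = 2
a_2 = 3.5
c_2 = 3
t_2 = 4
a_3 = 4.5
b_3 = 3.5
c_3 = 6
a_4 = 1.5
b_4 = 5
c_4 = 5
p_4 = 2
t_4 = 2.5
a_5 = 1.5
b_5 = 0.5
p_5 = 2.5
q_5 = 2
t_5 = 1
a_6 = 1.5
b_6 = 4.5
c_6 = 4.5
p_6 = 2.5
t_6 = 2.5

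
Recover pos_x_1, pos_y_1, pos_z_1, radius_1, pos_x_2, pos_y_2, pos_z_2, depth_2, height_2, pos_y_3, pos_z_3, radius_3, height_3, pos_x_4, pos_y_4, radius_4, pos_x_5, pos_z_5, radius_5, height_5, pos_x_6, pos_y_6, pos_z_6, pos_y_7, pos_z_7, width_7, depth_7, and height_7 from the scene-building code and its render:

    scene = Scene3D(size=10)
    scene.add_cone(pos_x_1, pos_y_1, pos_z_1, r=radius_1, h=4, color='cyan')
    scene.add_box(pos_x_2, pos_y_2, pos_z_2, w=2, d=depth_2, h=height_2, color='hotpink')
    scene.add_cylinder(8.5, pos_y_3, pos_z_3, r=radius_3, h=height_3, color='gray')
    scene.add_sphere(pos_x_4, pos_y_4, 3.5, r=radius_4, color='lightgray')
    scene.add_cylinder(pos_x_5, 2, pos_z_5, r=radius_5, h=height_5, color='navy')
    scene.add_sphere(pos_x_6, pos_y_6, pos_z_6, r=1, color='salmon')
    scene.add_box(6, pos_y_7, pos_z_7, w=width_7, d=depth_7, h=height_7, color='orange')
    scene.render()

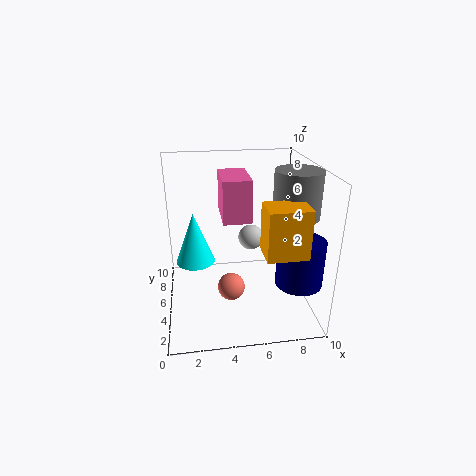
pos_x_1 = 2
pos_y_1 = 7.5
pos_z_1 = 2
radius_1 = 1.5
pos_x_2 = 4
pos_y_2 = 5
pos_z_2 = 6
depth_2 = 3.5
height_2 = 3
pos_y_3 = 3.5
pos_z_3 = 7
radius_3 = 1.5
height_3 = 3
pos_x_4 = 6.5
pos_y_4 = 8
radius_4 = 1
pos_x_5 = 8.5
pos_z_5 = 3
radius_5 = 1.5
height_5 = 3
pos_x_6 = 4.5
pos_y_6 = 5
pos_z_6 = 1
pos_y_7 = 0.5
pos_z_7 = 5.5
width_7 = 2.5
depth_7 = 2
height_7 = 3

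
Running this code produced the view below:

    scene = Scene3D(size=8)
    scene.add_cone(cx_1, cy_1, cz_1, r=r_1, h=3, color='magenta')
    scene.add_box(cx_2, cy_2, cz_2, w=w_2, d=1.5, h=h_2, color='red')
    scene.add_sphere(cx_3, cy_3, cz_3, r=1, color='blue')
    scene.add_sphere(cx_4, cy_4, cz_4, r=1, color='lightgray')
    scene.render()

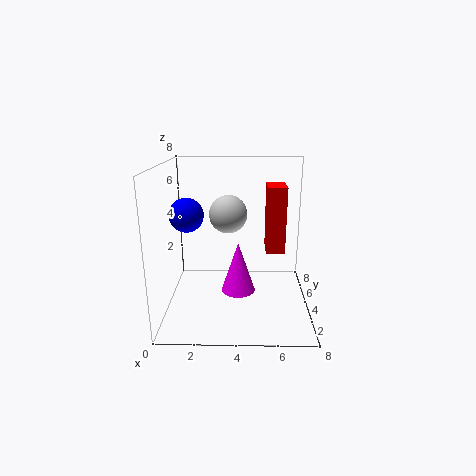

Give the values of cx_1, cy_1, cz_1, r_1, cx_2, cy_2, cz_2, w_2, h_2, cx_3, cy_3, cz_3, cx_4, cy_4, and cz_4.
cx_1 = 4; cy_1 = 4.5; cz_1 = 0.5; r_1 = 1; cx_2 = 5.5; cy_2 = 3; cz_2 = 3.5; w_2 = 1; h_2 = 3.5; cx_3 = 1; cy_3 = 5; cz_3 = 5; cx_4 = 3.5; cy_4 = 3.5; cz_4 = 5.5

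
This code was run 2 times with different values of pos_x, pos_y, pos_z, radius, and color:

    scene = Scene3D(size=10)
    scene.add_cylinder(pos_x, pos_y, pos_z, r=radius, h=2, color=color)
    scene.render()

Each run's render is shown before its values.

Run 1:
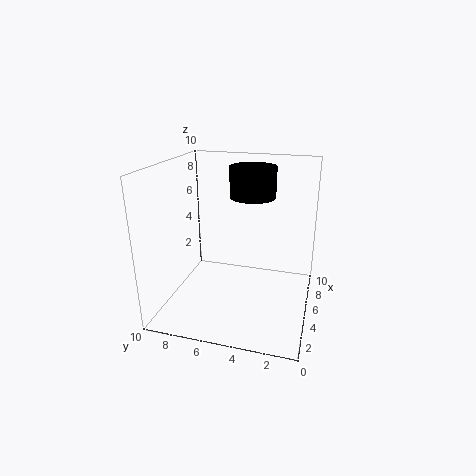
pos_x = 5, pos_y = 4, pos_z = 8, radius = 1.5, color = 'black'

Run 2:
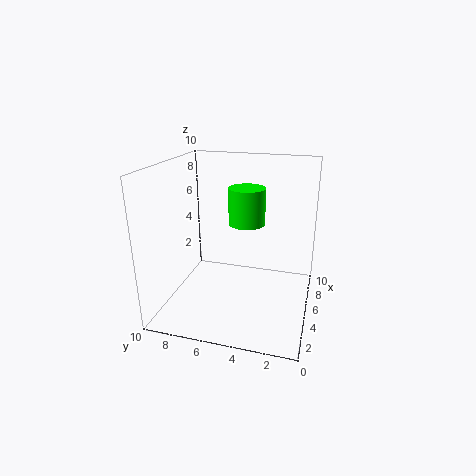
pos_x = 1.5, pos_y = 3.5, pos_z = 7.5, radius = 1, color = 'lime'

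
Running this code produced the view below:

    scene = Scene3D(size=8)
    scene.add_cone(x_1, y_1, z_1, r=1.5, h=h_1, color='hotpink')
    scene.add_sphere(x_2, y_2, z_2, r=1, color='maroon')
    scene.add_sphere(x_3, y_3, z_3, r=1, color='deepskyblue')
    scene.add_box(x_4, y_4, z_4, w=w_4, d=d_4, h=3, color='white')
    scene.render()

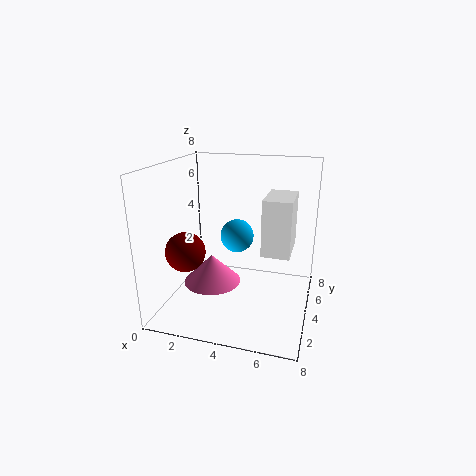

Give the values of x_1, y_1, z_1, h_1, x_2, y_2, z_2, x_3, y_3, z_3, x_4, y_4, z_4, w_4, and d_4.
x_1 = 3
y_1 = 2.5
z_1 = 2
h_1 = 1.5
x_2 = 2
y_2 = 1.5
z_2 = 4
x_3 = 3.5
y_3 = 5.5
z_3 = 3.5
x_4 = 5.5
y_4 = 3
z_4 = 3.5
w_4 = 1.5
d_4 = 2.5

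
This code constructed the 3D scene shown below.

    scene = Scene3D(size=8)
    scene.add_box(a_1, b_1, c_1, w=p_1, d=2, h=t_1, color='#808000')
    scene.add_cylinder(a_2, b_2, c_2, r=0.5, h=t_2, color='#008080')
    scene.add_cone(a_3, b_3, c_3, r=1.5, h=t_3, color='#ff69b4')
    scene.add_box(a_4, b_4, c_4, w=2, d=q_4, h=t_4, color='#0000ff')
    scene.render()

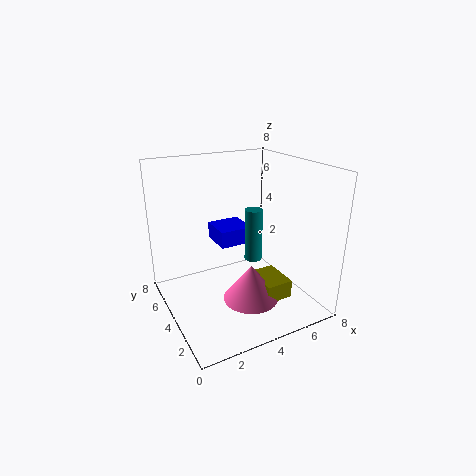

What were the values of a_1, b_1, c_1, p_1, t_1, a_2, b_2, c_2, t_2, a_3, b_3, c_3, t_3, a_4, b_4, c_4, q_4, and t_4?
a_1 = 4.5, b_1 = 1.5, c_1 = 1, p_1 = 1.5, t_1 = 1, a_2 = 5, b_2 = 4, c_2 = 2.5, t_2 = 3, a_3 = 4, b_3 = 2.5, c_3 = 1, t_3 = 2, a_4 = 3.5, b_4 = 5, c_4 = 3, q_4 = 2, t_4 = 1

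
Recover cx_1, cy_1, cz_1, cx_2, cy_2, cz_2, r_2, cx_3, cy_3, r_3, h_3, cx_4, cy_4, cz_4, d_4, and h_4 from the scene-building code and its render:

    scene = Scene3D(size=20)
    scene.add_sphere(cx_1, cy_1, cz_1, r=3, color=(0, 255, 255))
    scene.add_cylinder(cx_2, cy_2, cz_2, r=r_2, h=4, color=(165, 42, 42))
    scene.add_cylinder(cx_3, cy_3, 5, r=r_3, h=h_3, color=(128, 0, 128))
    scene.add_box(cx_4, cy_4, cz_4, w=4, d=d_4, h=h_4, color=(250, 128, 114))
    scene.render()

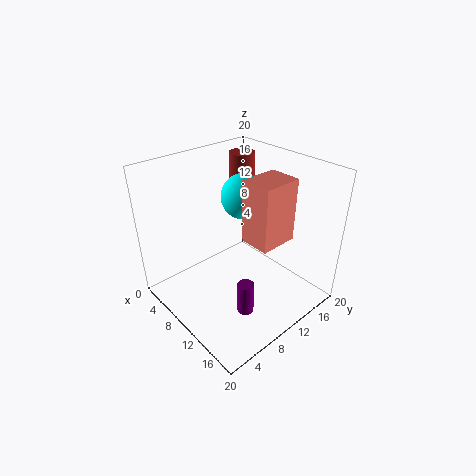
cx_1 = 10, cy_1 = 11, cz_1 = 16, cx_2 = 3, cy_2 = 17, cz_2 = 15, r_2 = 2, cx_3 = 17, cy_3 = 5, r_3 = 1, h_3 = 4, cx_4 = 13, cy_4 = 8, cz_4 = 12, d_4 = 5, h_4 = 8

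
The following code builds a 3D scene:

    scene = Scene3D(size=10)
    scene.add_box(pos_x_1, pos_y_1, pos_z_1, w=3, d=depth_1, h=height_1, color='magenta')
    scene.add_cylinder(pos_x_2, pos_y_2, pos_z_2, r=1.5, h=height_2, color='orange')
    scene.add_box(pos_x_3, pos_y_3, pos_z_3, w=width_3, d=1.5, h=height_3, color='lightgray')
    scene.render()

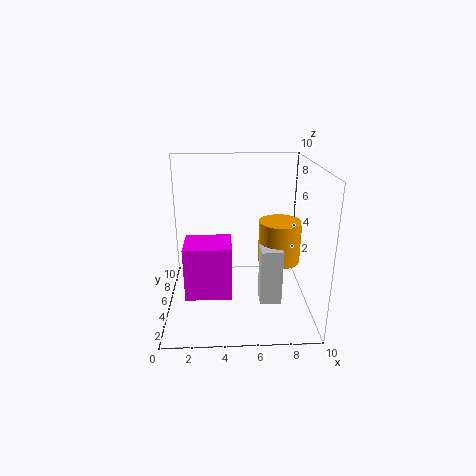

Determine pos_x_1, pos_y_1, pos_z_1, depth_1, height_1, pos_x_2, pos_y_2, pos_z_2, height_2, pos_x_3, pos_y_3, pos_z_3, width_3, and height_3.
pos_x_1 = 1.5, pos_y_1 = 2, pos_z_1 = 2, depth_1 = 2.5, height_1 = 3.5, pos_x_2 = 8, pos_y_2 = 5.5, pos_z_2 = 3, height_2 = 3, pos_x_3 = 6.5, pos_y_3 = 3.5, pos_z_3 = 0.5, width_3 = 1.5, height_3 = 4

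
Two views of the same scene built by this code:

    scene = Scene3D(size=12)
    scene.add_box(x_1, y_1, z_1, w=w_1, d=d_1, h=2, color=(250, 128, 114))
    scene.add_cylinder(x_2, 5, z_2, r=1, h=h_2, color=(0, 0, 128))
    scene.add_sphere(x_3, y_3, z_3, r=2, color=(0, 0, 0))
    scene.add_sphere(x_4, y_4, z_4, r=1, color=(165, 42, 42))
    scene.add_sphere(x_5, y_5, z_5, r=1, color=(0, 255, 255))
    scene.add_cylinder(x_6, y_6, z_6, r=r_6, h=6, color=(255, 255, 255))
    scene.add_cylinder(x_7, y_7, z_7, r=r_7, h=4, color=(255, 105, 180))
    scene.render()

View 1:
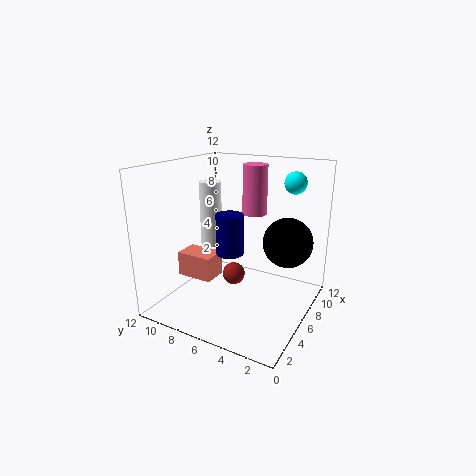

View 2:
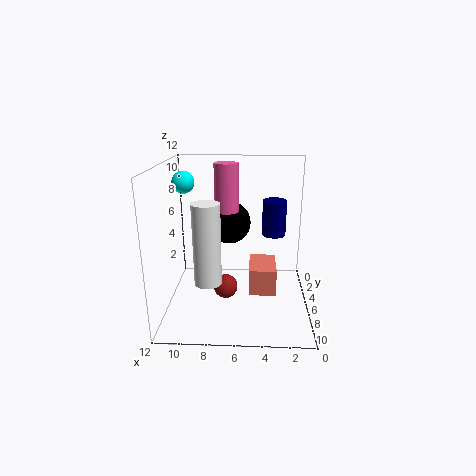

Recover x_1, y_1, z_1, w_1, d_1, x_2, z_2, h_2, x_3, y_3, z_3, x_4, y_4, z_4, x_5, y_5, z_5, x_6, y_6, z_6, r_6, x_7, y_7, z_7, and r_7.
x_1 = 3, y_1 = 7, z_1 = 3, w_1 = 2, d_1 = 3, x_2 = 3, z_2 = 6, h_2 = 3, x_3 = 7, y_3 = 2, z_3 = 6, x_4 = 7, y_4 = 7, z_4 = 2, x_5 = 11, y_5 = 3, z_5 = 10, x_6 = 8, y_6 = 10, z_6 = 4, r_6 = 1, x_7 = 7, y_7 = 5, z_7 = 8, r_7 = 1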